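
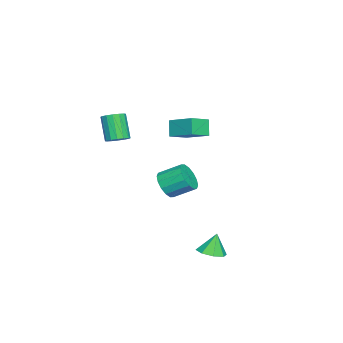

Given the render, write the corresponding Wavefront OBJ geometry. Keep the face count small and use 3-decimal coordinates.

v 1.407 -3.207 2.409
v 1.742 -2.799 2.716
v 1.087 -3.225 3.997
v 0.753 -3.633 3.691
v 1.479 -2.644 2.633
v 0.825 -3.07 3.914
v 1.197 -2.64 2.491
v 0.543 -3.066 3.772
v 0.972 -2.788 2.326
v 0.318 -3.214 3.608
v 0.863 -3.048 2.184
v 0.209 -3.474 3.466
v 0.9 -3.351 2.103
v 0.246 -3.776 3.384
v 1.073 -3.615 2.103
v 0.418 -4.041 3.384
v 1.335 -3.77 2.186
v 0.681 -4.196 3.467
v 1.617 -3.774 2.328
v 0.963 -4.2 3.609
v 1.842 -3.626 2.492
v 1.188 -4.052 3.774
v 1.951 -3.366 2.634
v 1.297 -3.792 3.916
v 1.914 -3.064 2.716
v 1.26 -3.489 3.997
v -4.379 -1.443 1.224
v -3.416 -2.064 1.669
v -3.796 -0.119 1.809
v -2.833 -0.741 2.255
v -3.867 -1.279 0.345
v -2.904 -1.901 0.791
v -3.284 0.044 0.931
v -2.321 -0.577 1.376
v 1.327 -0.855 -0.38
v 1.945 -1.064 0.117
v 1.791 0.046 0.776
v 1.173 0.255 0.28
v 2.127 -0.85 -0.201
v 1.973 0.26 0.458
v 2.095 -0.637 -0.567
v 1.941 0.473 0.092
v 1.857 -0.482 -0.883
v 1.703 0.627 -0.223
v 1.476 -0.428 -1.064
v 1.323 0.682 -0.404
v 1.056 -0.488 -1.061
v 0.902 0.622 -0.402
v 0.709 -0.646 -0.876
v 0.555 0.464 -0.217
v 0.527 -0.86 -0.558
v 0.373 0.25 0.101
v 0.559 -1.073 -0.192
v 0.405 0.037 0.467
v 0.797 -1.227 0.123
v 0.643 -0.118 0.783
v 1.177 -1.282 0.304
v 1.024 -0.172 0.964
v 1.598 -1.222 0.302
v 1.444 -0.112 0.961
v 2.575 1.734 -3.913
v 3.236 1.452 -3.667
v 2.245 1.926 -2.807
v 3.26 2.025 -3.76
v 2.882 2.428 -3.942
v 2.324 2.424 -4.108
v 1.913 2.016 -4.159
v 1.89 1.442 -4.066
v 2.268 1.039 -3.883
v 2.825 1.043 -3.718
f 2 1 5
f 2 5 3
f 3 5 6
f 3 6 4
f 5 1 7
f 5 7 6
f 6 7 8
f 6 8 4
f 7 1 9
f 7 9 8
f 8 9 10
f 8 10 4
f 9 1 11
f 9 11 10
f 10 11 12
f 10 12 4
f 11 1 13
f 11 13 12
f 12 13 14
f 12 14 4
f 13 1 15
f 13 15 14
f 14 15 16
f 14 16 4
f 15 1 17
f 15 17 16
f 16 17 18
f 16 18 4
f 17 1 19
f 17 19 18
f 18 19 20
f 18 20 4
f 19 1 21
f 19 21 20
f 20 21 22
f 20 22 4
f 21 1 23
f 21 23 22
f 22 23 24
f 22 24 4
f 23 1 25
f 23 25 24
f 24 25 26
f 24 26 4
f 25 1 2
f 25 2 26
f 26 2 3
f 26 3 4
f 28 30 27
f 31 28 27
f 27 30 29
f 29 31 27
f 28 34 30
f 32 28 31
f 32 34 28
f 30 34 29
f 33 31 29
f 29 34 33
f 33 32 31
f 34 32 33
f 36 35 39
f 36 39 37
f 37 39 40
f 37 40 38
f 39 35 41
f 39 41 40
f 40 41 42
f 40 42 38
f 41 35 43
f 41 43 42
f 42 43 44
f 42 44 38
f 43 35 45
f 43 45 44
f 44 45 46
f 44 46 38
f 45 35 47
f 45 47 46
f 46 47 48
f 46 48 38
f 47 35 49
f 47 49 48
f 48 49 50
f 48 50 38
f 49 35 51
f 49 51 50
f 50 51 52
f 50 52 38
f 51 35 53
f 51 53 52
f 52 53 54
f 52 54 38
f 53 35 55
f 53 55 54
f 54 55 56
f 54 56 38
f 55 35 57
f 55 57 56
f 56 57 58
f 56 58 38
f 57 35 59
f 57 59 58
f 58 59 60
f 58 60 38
f 59 35 36
f 59 36 60
f 60 36 37
f 60 37 38
f 62 61 64
f 62 64 63
f 64 61 65
f 64 65 63
f 65 61 66
f 65 66 63
f 66 61 67
f 66 67 63
f 67 61 68
f 67 68 63
f 68 61 69
f 68 69 63
f 69 61 70
f 69 70 63
f 70 61 62
f 70 62 63



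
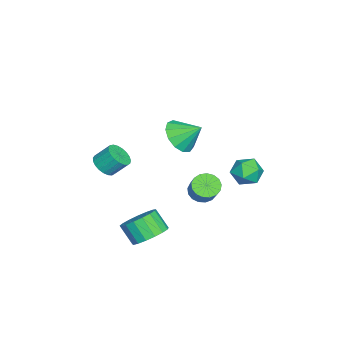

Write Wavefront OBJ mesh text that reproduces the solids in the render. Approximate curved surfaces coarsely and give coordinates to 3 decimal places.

v 2.292 -0.208 2.381
v 3.188 -0.577 2.73
v 2.408 0.868 3.219
v 3.316 -0.238 2.277
v 3.119 0.111 1.857
v 2.66 0.358 1.603
v 2.083 0.425 1.596
v 1.573 0.291 1.838
v 1.291 -0.001 2.253
v 1.327 -0.36 2.708
v 1.67 -0.67 3.059
v 2.209 -0.834 3.195
v 2.776 -0.799 3.072
v 1.811 -4.074 -0.535
v 2.182 -3.591 -0.956
v 2.1 -2.823 -0.145
v 1.729 -3.306 0.275
v 1.89 -3.536 -1.037
v 1.808 -2.768 -0.226
v 1.585 -3.574 -1.032
v 1.503 -2.806 -0.221
v 1.319 -3.699 -0.941
v 1.237 -2.93 -0.13
v 1.138 -3.888 -0.78
v 1.056 -3.12 0.031
v 1.073 -4.11 -0.576
v 0.991 -3.342 0.234
v 1.136 -4.325 -0.366
v 1.054 -3.557 0.445
v 1.316 -4.497 -0.185
v 1.233 -3.729 0.626
v 1.581 -4.596 -0.064
v 1.499 -3.828 0.747
v 1.886 -4.605 -0.025
v 1.804 -3.836 0.786
v 2.178 -4.522 -0.074
v 2.096 -3.753 0.737
v 2.407 -4.361 -0.203
v 2.325 -3.593 0.608
v 2.532 -4.151 -0.39
v 2.45 -3.383 0.421
v 2.533 -3.928 -0.601
v 2.451 -3.159 0.21
v 2.409 -3.73 -0.801
v 2.327 -2.961 0.009
v -2.154 3.173 -2.562
v -1.415 3.03 -2.006
v -2.145 1.71 -2.954
v -1.406 1.567 -2.398
v -2.241 1.761 -2.024
v -2.248 2.665 -1.782
v -1.312 2.075 -3.178
v -1.319 2.979 -2.936
v -0.895 2.351 -2.387
v -1.469 2.156 -1.674
v -2.091 2.584 -3.286
v -2.665 2.389 -2.573
v 3.243 -1.452 -4.358
v 3.975 -1.062 -3.782
v 3.589 -1.777 -2.806
v 2.857 -2.168 -3.382
v 3.601 -0.764 -3.711
v 3.215 -1.479 -2.736
v 3.145 -0.624 -3.789
v 2.759 -1.339 -2.813
v 2.711 -0.673 -3.997
v 2.325 -1.389 -3.021
v 2.4 -0.901 -4.287
v 2.013 -1.617 -3.312
v 2.281 -1.255 -4.594
v 1.895 -1.971 -3.619
v 2.383 -1.655 -4.847
v 1.997 -2.37 -3.871
v 2.682 -2.008 -4.987
v 2.296 -2.723 -4.012
v 3.109 -2.233 -4.984
v 2.723 -2.949 -4.008
v 3.567 -2.28 -4.837
v 3.181 -2.996 -3.861
v 3.951 -2.137 -4.58
v 3.565 -2.853 -3.604
v 4.173 -1.837 -4.272
v 3.787 -2.553 -3.297
v 4.181 -1.449 -3.984
v 3.795 -2.165 -3.009
v -0.817 0.296 -3.555
v -0.425 -0.349 -3.644
v 0.41 0.019 -2.635
v 0.017 0.664 -2.545
v -0.259 -0.114 -3.867
v 0.576 0.254 -2.858
v -0.22 0.215 -4.018
v 0.614 0.582 -3.009
v -0.319 0.562 -4.063
v 0.515 0.93 -3.054
v -0.532 0.848 -3.992
v 0.303 1.216 -2.983
v -0.81 1.008 -3.82
v 0.025 1.376 -2.811
v -1.089 1.005 -3.588
v -0.255 1.373 -2.579
v -1.307 0.839 -3.348
v -0.473 1.207 -2.339
v -1.412 0.549 -3.155
v -0.578 0.917 -2.146
v -1.381 0.201 -3.054
v -0.547 0.569 -2.045
v -1.221 -0.125 -3.067
v -0.386 0.243 -2.058
v -0.968 -0.355 -3.193
v -0.134 0.013 -2.183
v -0.681 -0.436 -3.401
v 0.154 -0.068 -2.392
f 2 1 4
f 2 4 3
f 4 1 5
f 4 5 3
f 5 1 6
f 5 6 3
f 6 1 7
f 6 7 3
f 7 1 8
f 7 8 3
f 8 1 9
f 8 9 3
f 9 1 10
f 9 10 3
f 10 1 11
f 10 11 3
f 11 1 12
f 11 12 3
f 12 1 13
f 12 13 3
f 13 1 2
f 13 2 3
f 15 14 18
f 15 18 16
f 16 18 19
f 16 19 17
f 18 14 20
f 18 20 19
f 19 20 21
f 19 21 17
f 20 14 22
f 20 22 21
f 21 22 23
f 21 23 17
f 22 14 24
f 22 24 23
f 23 24 25
f 23 25 17
f 24 14 26
f 24 26 25
f 25 26 27
f 25 27 17
f 26 14 28
f 26 28 27
f 27 28 29
f 27 29 17
f 28 14 30
f 28 30 29
f 29 30 31
f 29 31 17
f 30 14 32
f 30 32 31
f 31 32 33
f 31 33 17
f 32 14 34
f 32 34 33
f 33 34 35
f 33 35 17
f 34 14 36
f 34 36 35
f 35 36 37
f 35 37 17
f 36 14 38
f 36 38 37
f 37 38 39
f 37 39 17
f 38 14 40
f 38 40 39
f 39 40 41
f 39 41 17
f 40 14 42
f 40 42 41
f 41 42 43
f 41 43 17
f 42 14 44
f 42 44 43
f 43 44 45
f 43 45 17
f 44 14 15
f 44 15 45
f 45 15 16
f 45 16 17
f 46 57 51
f 46 51 47
f 46 47 53
f 46 53 56
f 46 56 57
f 47 51 55
f 51 57 50
f 57 56 48
f 56 53 52
f 53 47 54
f 49 55 50
f 49 50 48
f 49 48 52
f 49 52 54
f 49 54 55
f 50 55 51
f 48 50 57
f 52 48 56
f 54 52 53
f 55 54 47
f 59 58 62
f 59 62 60
f 60 62 63
f 60 63 61
f 62 58 64
f 62 64 63
f 63 64 65
f 63 65 61
f 64 58 66
f 64 66 65
f 65 66 67
f 65 67 61
f 66 58 68
f 66 68 67
f 67 68 69
f 67 69 61
f 68 58 70
f 68 70 69
f 69 70 71
f 69 71 61
f 70 58 72
f 70 72 71
f 71 72 73
f 71 73 61
f 72 58 74
f 72 74 73
f 73 74 75
f 73 75 61
f 74 58 76
f 74 76 75
f 75 76 77
f 75 77 61
f 76 58 78
f 76 78 77
f 77 78 79
f 77 79 61
f 78 58 80
f 78 80 79
f 79 80 81
f 79 81 61
f 80 58 82
f 80 82 81
f 81 82 83
f 81 83 61
f 82 58 84
f 82 84 83
f 83 84 85
f 83 85 61
f 84 58 59
f 84 59 85
f 85 59 60
f 85 60 61
f 87 86 90
f 87 90 88
f 88 90 91
f 88 91 89
f 90 86 92
f 90 92 91
f 91 92 93
f 91 93 89
f 92 86 94
f 92 94 93
f 93 94 95
f 93 95 89
f 94 86 96
f 94 96 95
f 95 96 97
f 95 97 89
f 96 86 98
f 96 98 97
f 97 98 99
f 97 99 89
f 98 86 100
f 98 100 99
f 99 100 101
f 99 101 89
f 100 86 102
f 100 102 101
f 101 102 103
f 101 103 89
f 102 86 104
f 102 104 103
f 103 104 105
f 103 105 89
f 104 86 106
f 104 106 105
f 105 106 107
f 105 107 89
f 106 86 108
f 106 108 107
f 107 108 109
f 107 109 89
f 108 86 110
f 108 110 109
f 109 110 111
f 109 111 89
f 110 86 112
f 110 112 111
f 111 112 113
f 111 113 89
f 112 86 87
f 112 87 113
f 113 87 88
f 113 88 89



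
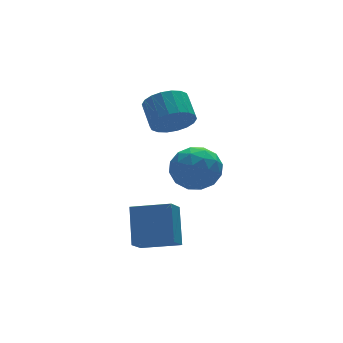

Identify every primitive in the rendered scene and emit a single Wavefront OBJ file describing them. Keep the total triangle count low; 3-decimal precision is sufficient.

v -0.174 0.64 1.487
v 0.777 0.42 1.58
v 0.964 1.519 2.267
v 0.014 1.74 2.173
v 0.767 0.652 1.211
v 0.954 1.752 1.898
v 0.571 0.882 0.897
v 0.758 1.981 1.584
v 0.227 1.064 0.699
v 0.415 2.163 1.386
v -0.195 1.162 0.657
v -0.008 2.262 1.344
v -0.614 1.157 0.78
v -0.427 2.256 1.467
v -0.945 1.049 1.042
v -0.758 2.149 1.729
v -1.124 0.861 1.393
v -0.937 1.96 2.08
v -1.114 0.628 1.762
v -0.927 1.728 2.449
v -0.918 0.399 2.076
v -0.731 1.498 2.763
v -0.575 0.217 2.274
v -0.387 1.316 2.961
v -0.152 0.118 2.316
v 0.035 1.218 3.003
v 0.267 0.124 2.193
v 0.454 1.223 2.88
v 0.598 0.231 1.931
v 0.785 1.331 2.618
v -3.323 -2.753 -3.056
v -4.009 -3.4 -2.298
v -2.861 -1.627 -1.676
v -3.547 -2.274 -0.918
v -2.013 -3.726 -2.702
v -2.699 -4.373 -1.944
v -1.551 -2.6 -1.322
v -2.237 -3.247 -0.564
v 0.066 1.503 -1.967
v 1.003 2.118 -1.572
v 1.097 -0.118 -1.888
v 2.034 0.497 -1.493
v 1.078 0.359 -0.8
v 0.441 1.361 -0.849
v 1.659 0.639 -2.611
v 1.022 1.641 -2.66
v 1.987 1.584 -1.97
v 1.628 1.411 -0.851
v 0.472 0.589 -2.609
v 0.113 0.416 -1.49
v 0.444 1.953 -1.777
v 1.656 0.047 -1.683
v 1.094 -0.034 -1.276
v 1.645 0.328 -1.044
v 0.114 1.508 -1.352
v 0.665 1.869 -1.119
v 0.709 0.835 -0.665
v 1.435 0.131 -2.341
v 1.986 0.492 -2.108
v 0.455 1.672 -2.416
v 1.006 2.034 -2.184
v 1.391 1.165 -2.795
v 1.573 2 -1.778
v 2.179 1.048 -1.732
v 1.959 1.131 -2.389
v 1.584 1.72 -2.418
v 1.362 1.899 -1.12
v 1.968 0.946 -1.074
v 1.407 0.865 -0.666
v 1.032 1.454 -0.695
v 1.941 1.585 -1.354
v 0.132 1.054 -2.386
v 0.738 0.101 -2.34
v 1.068 0.546 -2.765
v 0.693 1.135 -2.794
v -0.079 0.952 -1.728
v 0.527 -0 -1.682
v 0.516 0.28 -1.042
v 0.141 0.869 -1.071
v 0.159 0.415 -2.106
f 2 1 5
f 2 5 3
f 3 5 6
f 3 6 4
f 5 1 7
f 5 7 6
f 6 7 8
f 6 8 4
f 7 1 9
f 7 9 8
f 8 9 10
f 8 10 4
f 9 1 11
f 9 11 10
f 10 11 12
f 10 12 4
f 11 1 13
f 11 13 12
f 12 13 14
f 12 14 4
f 13 1 15
f 13 15 14
f 14 15 16
f 14 16 4
f 15 1 17
f 15 17 16
f 16 17 18
f 16 18 4
f 17 1 19
f 17 19 18
f 18 19 20
f 18 20 4
f 19 1 21
f 19 21 20
f 20 21 22
f 20 22 4
f 21 1 23
f 21 23 22
f 22 23 24
f 22 24 4
f 23 1 25
f 23 25 24
f 24 25 26
f 24 26 4
f 25 1 27
f 25 27 26
f 26 27 28
f 26 28 4
f 27 1 29
f 27 29 28
f 28 29 30
f 28 30 4
f 29 1 2
f 29 2 30
f 30 2 3
f 30 3 4
f 32 34 31
f 35 32 31
f 31 34 33
f 33 35 31
f 32 38 34
f 36 32 35
f 36 38 32
f 34 38 33
f 37 35 33
f 33 38 37
f 37 36 35
f 38 36 37
f 39 76 55
f 76 50 79
f 55 79 44
f 76 79 55
f 39 55 51
f 55 44 56
f 51 56 40
f 55 56 51
f 39 51 60
f 51 40 61
f 60 61 46
f 51 61 60
f 39 60 72
f 60 46 75
f 72 75 49
f 60 75 72
f 39 72 76
f 72 49 80
f 76 80 50
f 72 80 76
f 40 56 67
f 56 44 70
f 67 70 48
f 56 70 67
f 44 79 57
f 79 50 78
f 57 78 43
f 79 78 57
f 50 80 77
f 80 49 73
f 77 73 41
f 80 73 77
f 49 75 74
f 75 46 62
f 74 62 45
f 75 62 74
f 46 61 66
f 61 40 63
f 66 63 47
f 61 63 66
f 42 68 54
f 68 48 69
f 54 69 43
f 68 69 54
f 42 54 52
f 54 43 53
f 52 53 41
f 54 53 52
f 42 52 59
f 52 41 58
f 59 58 45
f 52 58 59
f 42 59 64
f 59 45 65
f 64 65 47
f 59 65 64
f 42 64 68
f 64 47 71
f 68 71 48
f 64 71 68
f 43 69 57
f 69 48 70
f 57 70 44
f 69 70 57
f 41 53 77
f 53 43 78
f 77 78 50
f 53 78 77
f 45 58 74
f 58 41 73
f 74 73 49
f 58 73 74
f 47 65 66
f 65 45 62
f 66 62 46
f 65 62 66
f 48 71 67
f 71 47 63
f 67 63 40
f 71 63 67



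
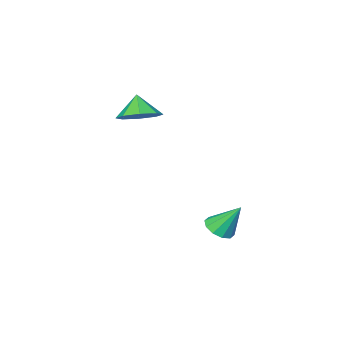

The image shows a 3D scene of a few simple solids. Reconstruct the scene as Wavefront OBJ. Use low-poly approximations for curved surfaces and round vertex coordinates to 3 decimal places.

v 0.247 0.719 -2.563
v 0.99 0.693 -2.268
v -0.307 1.541 -1.097
v 0.941 1.114 -2.522
v 0.627 1.384 -2.793
v 0.168 1.4 -2.975
v -0.261 1.155 -3
v -0.496 0.744 -2.858
v -0.447 0.323 -2.604
v -0.133 0.053 -2.333
v 0.326 0.038 -2.151
v 0.755 0.282 -2.126
v 1.742 -3.248 3.414
v 2.657 -3.817 3.337
v 1.458 -3.852 4.506
v 2.758 -3.11 3.754
v 2.263 -2.484 3.971
v 1.464 -2.306 3.862
v 0.827 -2.68 3.49
v 0.726 -3.386 3.074
v 1.22 -4.012 2.856
v 2.02 -4.19 2.965
f 2 1 4
f 2 4 3
f 4 1 5
f 4 5 3
f 5 1 6
f 5 6 3
f 6 1 7
f 6 7 3
f 7 1 8
f 7 8 3
f 8 1 9
f 8 9 3
f 9 1 10
f 9 10 3
f 10 1 11
f 10 11 3
f 11 1 12
f 11 12 3
f 12 1 2
f 12 2 3
f 14 13 16
f 14 16 15
f 16 13 17
f 16 17 15
f 17 13 18
f 17 18 15
f 18 13 19
f 18 19 15
f 19 13 20
f 19 20 15
f 20 13 21
f 20 21 15
f 21 13 22
f 21 22 15
f 22 13 14
f 22 14 15



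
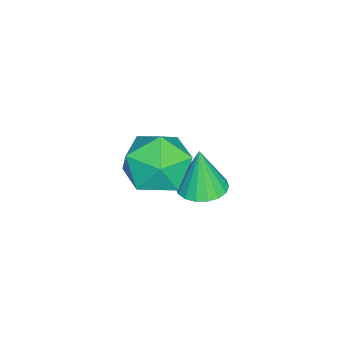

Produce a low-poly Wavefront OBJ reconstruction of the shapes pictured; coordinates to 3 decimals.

v 1.085 -3.063 -2.428
v 1.932 -3.046 -2.353
v 0.935 -3.217 -0.712
v 1.838 -2.681 -2.328
v 1.595 -2.391 -2.323
v 1.251 -2.234 -2.339
v 0.875 -2.241 -2.373
v 0.54 -2.411 -2.417
v 0.313 -2.71 -2.464
v 0.239 -3.079 -2.504
v 0.332 -3.444 -2.529
v 0.575 -3.734 -2.534
v 0.919 -3.891 -2.518
v 1.296 -3.884 -2.484
v 1.631 -3.714 -2.439
v 1.858 -3.415 -2.392
v 2.816 -3.393 1.785
v 3.352 -2.903 0.805
v 4.408 -4.517 2.095
v 4.944 -4.027 1.115
v 4.761 -3.349 2.113
v 3.777 -2.655 1.921
v 3.983 -4.765 0.979
v 2.999 -4.071 0.787
v 4.073 -3.751 0.307
v 4.554 -2.876 1.007
v 3.206 -4.544 1.893
v 3.687 -3.669 2.593
f 2 1 4
f 2 4 3
f 4 1 5
f 4 5 3
f 5 1 6
f 5 6 3
f 6 1 7
f 6 7 3
f 7 1 8
f 7 8 3
f 8 1 9
f 8 9 3
f 9 1 10
f 9 10 3
f 10 1 11
f 10 11 3
f 11 1 12
f 11 12 3
f 12 1 13
f 12 13 3
f 13 1 14
f 13 14 3
f 14 1 15
f 14 15 3
f 15 1 16
f 15 16 3
f 16 1 2
f 16 2 3
f 17 28 22
f 17 22 18
f 17 18 24
f 17 24 27
f 17 27 28
f 18 22 26
f 22 28 21
f 28 27 19
f 27 24 23
f 24 18 25
f 20 26 21
f 20 21 19
f 20 19 23
f 20 23 25
f 20 25 26
f 21 26 22
f 19 21 28
f 23 19 27
f 25 23 24
f 26 25 18



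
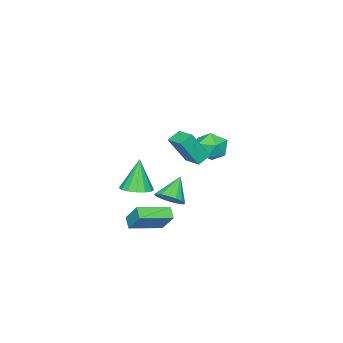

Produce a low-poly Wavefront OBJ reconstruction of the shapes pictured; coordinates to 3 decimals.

v 2.404 1.267 -2.585
v 2.651 2.23 -1.318
v 2.848 1.799 -3.076
v 3.095 2.762 -1.81
v 4.165 0.218 -2.13
v 4.412 1.181 -0.864
v 4.609 0.75 -2.622
v 4.856 1.713 -1.355
v -3.814 1.478 -0.145
v -3.267 1.218 0.828
v -4.393 -0.278 -0.288
v -3.846 -0.538 0.685
v -4.771 0.139 0.71
v -4.412 1.224 0.799
v -3.248 -0.284 -0.259
v -2.889 0.801 -0.17
v -2.917 0.129 0.758
v -3.858 0.39 1.357
v -3.802 0.55 -0.817
v -4.743 0.811 -0.218
v 2.716 2.214 -0.64
v 3.316 2.559 -0.019
v 1.504 2.086 0.6
v 3.112 2.919 -0.181
v 2.817 3.118 -0.449
v 2.499 3.11 -0.761
v 2.231 2.896 -1.045
v 2.074 2.527 -1.236
v 2.064 2.085 -1.291
v 2.204 1.673 -1.197
v 2.461 1.385 -0.975
v 2.776 1.286 -0.677
v 3.078 1.401 -0.371
v 3.297 1.701 -0.126
v 3.383 2.119 0.001
v 1.953 -0.702 -1.116
v 2.538 -1.509 -1.028
v 1.367 -0.898 0.996
v 2.843 -1.108 -0.906
v 2.909 -0.599 -0.841
v 2.719 -0.117 -0.849
v 2.324 0.207 -0.929
v 1.829 0.288 -1.059
v 1.368 0.104 -1.204
v 1.063 -0.297 -1.325
v 0.997 -0.806 -1.391
v 1.187 -1.287 -1.382
v 1.582 -1.612 -1.303
v 2.077 -1.693 -1.173
v 0.231 1.541 1.193
v -0.578 1.753 1.644
v 0.698 2.782 1.447
v -0.111 2.994 1.898
v 1.051 0.866 2.982
v 0.242 1.078 3.433
v 1.518 2.107 3.236
v 0.709 2.319 3.687
f 2 4 1
f 5 2 1
f 1 4 3
f 3 5 1
f 2 8 4
f 6 2 5
f 6 8 2
f 4 8 3
f 7 5 3
f 3 8 7
f 7 6 5
f 8 6 7
f 9 20 14
f 9 14 10
f 9 10 16
f 9 16 19
f 9 19 20
f 10 14 18
f 14 20 13
f 20 19 11
f 19 16 15
f 16 10 17
f 12 18 13
f 12 13 11
f 12 11 15
f 12 15 17
f 12 17 18
f 13 18 14
f 11 13 20
f 15 11 19
f 17 15 16
f 18 17 10
f 22 21 24
f 22 24 23
f 24 21 25
f 24 25 23
f 25 21 26
f 25 26 23
f 26 21 27
f 26 27 23
f 27 21 28
f 27 28 23
f 28 21 29
f 28 29 23
f 29 21 30
f 29 30 23
f 30 21 31
f 30 31 23
f 31 21 32
f 31 32 23
f 32 21 33
f 32 33 23
f 33 21 34
f 33 34 23
f 34 21 35
f 34 35 23
f 35 21 22
f 35 22 23
f 37 36 39
f 37 39 38
f 39 36 40
f 39 40 38
f 40 36 41
f 40 41 38
f 41 36 42
f 41 42 38
f 42 36 43
f 42 43 38
f 43 36 44
f 43 44 38
f 44 36 45
f 44 45 38
f 45 36 46
f 45 46 38
f 46 36 47
f 46 47 38
f 47 36 48
f 47 48 38
f 48 36 49
f 48 49 38
f 49 36 37
f 49 37 38
f 51 53 50
f 54 51 50
f 50 53 52
f 52 54 50
f 51 57 53
f 55 51 54
f 55 57 51
f 53 57 52
f 56 54 52
f 52 57 56
f 56 55 54
f 57 55 56



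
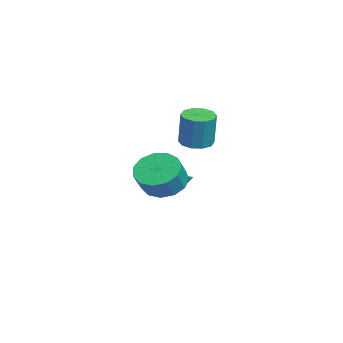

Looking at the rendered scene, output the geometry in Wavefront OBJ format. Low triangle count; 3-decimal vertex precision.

v 3.588 1.212 2.108
v 4.486 1.567 1.603
v 5.191 1.184 2.588
v 4.292 0.828 3.092
v 4.277 2.039 1.937
v 4.981 1.656 2.921
v 3.848 2.248 2.324
v 4.553 1.864 3.309
v 3.337 2.127 2.643
v 4.042 1.744 3.628
v 2.906 1.717 2.792
v 3.61 1.333 3.777
v 2.691 1.145 2.723
v 3.395 0.762 3.708
v 2.761 0.595 2.46
v 3.465 0.212 3.444
v 3.093 0.241 2.084
v 3.797 -0.142 3.069
v 3.582 0.194 1.716
v 4.287 -0.189 2.701
v 4.074 0.471 1.472
v 4.778 0.088 2.457
v 4.41 0.983 1.43
v 5.115 0.6 2.415
v -1.482 2.993 2.706
v -0.977 3.638 2.572
v -0.593 3.713 4.38
v -1.098 3.067 4.514
v -1.448 3.821 2.664
v -1.064 3.896 4.472
v -1.931 3.688 2.772
v -1.547 3.762 4.581
v -2.243 3.289 2.855
v -1.859 3.364 4.663
v -2.264 2.777 2.881
v -1.88 2.852 4.689
v -1.987 2.347 2.84
v -1.603 2.422 4.648
v -1.516 2.164 2.748
v -1.132 2.239 4.556
v -1.033 2.298 2.639
v -0.649 2.372 4.448
v -0.721 2.696 2.557
v -0.337 2.771 4.365
v -0.7 3.208 2.531
v -0.316 3.283 4.339
v -0.868 1.673 0.267
v -0.372 1.26 0.023
v 0.428 2.707 1.153
v -0.395 1.475 -0.194
v -0.511 1.729 -0.321
v -0.699 1.973 -0.331
v -0.919 2.156 -0.222
v -1.13 2.244 -0.017
v -1.289 2.219 0.245
v -1.364 2.086 0.511
v -1.341 1.87 0.729
v -1.225 1.616 0.855
v -1.037 1.373 0.865
v -0.816 1.189 0.757
v -0.606 1.101 0.551
v -0.447 1.126 0.289
f 2 1 5
f 2 5 3
f 3 5 6
f 3 6 4
f 5 1 7
f 5 7 6
f 6 7 8
f 6 8 4
f 7 1 9
f 7 9 8
f 8 9 10
f 8 10 4
f 9 1 11
f 9 11 10
f 10 11 12
f 10 12 4
f 11 1 13
f 11 13 12
f 12 13 14
f 12 14 4
f 13 1 15
f 13 15 14
f 14 15 16
f 14 16 4
f 15 1 17
f 15 17 16
f 16 17 18
f 16 18 4
f 17 1 19
f 17 19 18
f 18 19 20
f 18 20 4
f 19 1 21
f 19 21 20
f 20 21 22
f 20 22 4
f 21 1 23
f 21 23 22
f 22 23 24
f 22 24 4
f 23 1 2
f 23 2 24
f 24 2 3
f 24 3 4
f 26 25 29
f 26 29 27
f 27 29 30
f 27 30 28
f 29 25 31
f 29 31 30
f 30 31 32
f 30 32 28
f 31 25 33
f 31 33 32
f 32 33 34
f 32 34 28
f 33 25 35
f 33 35 34
f 34 35 36
f 34 36 28
f 35 25 37
f 35 37 36
f 36 37 38
f 36 38 28
f 37 25 39
f 37 39 38
f 38 39 40
f 38 40 28
f 39 25 41
f 39 41 40
f 40 41 42
f 40 42 28
f 41 25 43
f 41 43 42
f 42 43 44
f 42 44 28
f 43 25 45
f 43 45 44
f 44 45 46
f 44 46 28
f 45 25 26
f 45 26 46
f 46 26 27
f 46 27 28
f 48 47 50
f 48 50 49
f 50 47 51
f 50 51 49
f 51 47 52
f 51 52 49
f 52 47 53
f 52 53 49
f 53 47 54
f 53 54 49
f 54 47 55
f 54 55 49
f 55 47 56
f 55 56 49
f 56 47 57
f 56 57 49
f 57 47 58
f 57 58 49
f 58 47 59
f 58 59 49
f 59 47 60
f 59 60 49
f 60 47 61
f 60 61 49
f 61 47 62
f 61 62 49
f 62 47 48
f 62 48 49



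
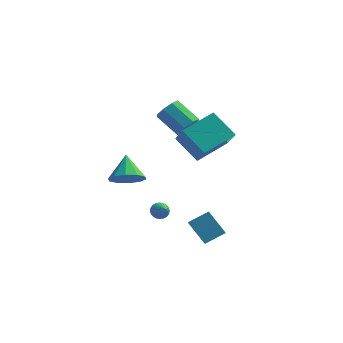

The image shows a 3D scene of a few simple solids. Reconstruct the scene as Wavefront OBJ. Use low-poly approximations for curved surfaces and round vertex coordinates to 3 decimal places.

v 2.159 -3.046 2.659
v 0.798 -2.388 3.843
v 1.504 -1.866 1.251
v 0.143 -1.209 2.435
v 3.517 -1.471 3.345
v 2.156 -0.814 4.529
v 2.862 -0.292 1.937
v 1.501 0.366 3.121
v 2.359 -3.65 -4.118
v 1.291 -3.072 -2.942
v 2.16 -2.844 -4.694
v 1.092 -2.267 -3.519
v 3.348 -2.993 -3.541
v 2.28 -2.416 -2.366
v 3.149 -2.188 -4.118
v 2.081 -1.61 -2.942
v -2.333 -2.172 -0.552
v -1.655 -2.624 0.142
v -2.707 -0.948 0.612
v -1.317 -2.182 -0.216
v -1.368 -1.735 -0.701
v -1.787 -1.456 -1.13
v -2.414 -1.45 -1.337
v -3.011 -1.72 -1.245
v -3.349 -2.163 -0.888
v -3.298 -2.609 -0.403
v -2.879 -2.888 0.026
v -2.252 -2.894 0.234
v -0.182 -3.522 -1.944
v 0.227 -3.575 -2.308
v 0.302 -4.238 -1.296
v 0.3 -3.414 -2.185
v 0.3 -3.27 -2.026
v 0.226 -3.165 -1.854
v 0.09 -3.114 -1.696
v -0.087 -3.125 -1.576
v -0.279 -3.196 -1.512
v -0.456 -3.318 -1.513
v -0.591 -3.47 -1.581
v -0.664 -3.63 -1.703
v -0.664 -3.774 -1.862
v -0.59 -3.88 -2.034
v -0.454 -3.931 -2.192
v -0.277 -3.92 -2.312
v -0.085 -3.848 -2.376
v 0.092 -3.727 -2.375
v 0.297 1.317 1.937
v 0.842 1.562 2.527
v -0.493 2.148 3.514
v -1.037 1.903 2.923
v 0.724 2.023 2.095
v -0.61 2.609 3.082
v 0.356 2.07 1.569
v -0.978 2.656 2.556
v -0.046 1.676 1.259
v -1.38 2.262 2.246
v -0.247 1.072 1.346
v -1.582 1.658 2.333
v -0.13 0.611 1.778
v -1.464 1.197 2.765
v 0.238 0.564 2.304
v -1.096 1.15 3.291
v 0.64 0.958 2.614
v -0.694 1.544 3.601
f 2 4 1
f 5 2 1
f 1 4 3
f 3 5 1
f 2 8 4
f 6 2 5
f 6 8 2
f 4 8 3
f 7 5 3
f 3 8 7
f 7 6 5
f 8 6 7
f 10 12 9
f 13 10 9
f 9 12 11
f 11 13 9
f 10 16 12
f 14 10 13
f 14 16 10
f 12 16 11
f 15 13 11
f 11 16 15
f 15 14 13
f 16 14 15
f 18 17 20
f 18 20 19
f 20 17 21
f 20 21 19
f 21 17 22
f 21 22 19
f 22 17 23
f 22 23 19
f 23 17 24
f 23 24 19
f 24 17 25
f 24 25 19
f 25 17 26
f 25 26 19
f 26 17 27
f 26 27 19
f 27 17 28
f 27 28 19
f 28 17 18
f 28 18 19
f 30 29 32
f 30 32 31
f 32 29 33
f 32 33 31
f 33 29 34
f 33 34 31
f 34 29 35
f 34 35 31
f 35 29 36
f 35 36 31
f 36 29 37
f 36 37 31
f 37 29 38
f 37 38 31
f 38 29 39
f 38 39 31
f 39 29 40
f 39 40 31
f 40 29 41
f 40 41 31
f 41 29 42
f 41 42 31
f 42 29 43
f 42 43 31
f 43 29 44
f 43 44 31
f 44 29 45
f 44 45 31
f 45 29 46
f 45 46 31
f 46 29 30
f 46 30 31
f 48 47 51
f 48 51 49
f 49 51 52
f 49 52 50
f 51 47 53
f 51 53 52
f 52 53 54
f 52 54 50
f 53 47 55
f 53 55 54
f 54 55 56
f 54 56 50
f 55 47 57
f 55 57 56
f 56 57 58
f 56 58 50
f 57 47 59
f 57 59 58
f 58 59 60
f 58 60 50
f 59 47 61
f 59 61 60
f 60 61 62
f 60 62 50
f 61 47 63
f 61 63 62
f 62 63 64
f 62 64 50
f 63 47 48
f 63 48 64
f 64 48 49
f 64 49 50



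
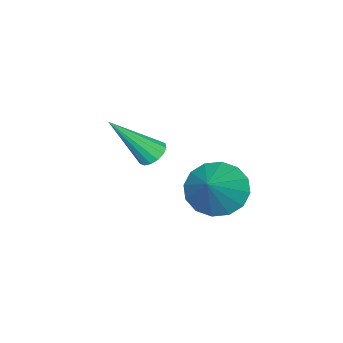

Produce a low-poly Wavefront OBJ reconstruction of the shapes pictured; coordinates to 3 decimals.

v 1.124 -3.453 -2.907
v 1.486 -3.043 -2.849
v 2.016 -4.467 -1.313
v 1.267 -2.972 -2.682
v 1.01 -3.03 -2.575
v 0.783 -3.201 -2.557
v 0.648 -3.44 -2.633
v 0.64 -3.682 -2.783
v 0.762 -3.863 -2.966
v 0.981 -3.933 -3.133
v 1.238 -3.875 -3.24
v 1.465 -3.704 -3.258
v 1.601 -3.466 -3.182
v 1.608 -3.224 -3.032
v 2.524 -0.432 -2.648
v 3.137 -0.255 -3.417
v 3.856 -0.028 -1.492
v 2.912 0.201 -3.318
v 2.583 0.486 -3.038
v 2.238 0.526 -2.654
v 1.97 0.309 -2.269
v 1.85 -0.107 -1.985
v 1.91 -0.61 -1.879
v 2.135 -1.066 -1.978
v 2.464 -1.351 -2.258
v 2.809 -1.391 -2.642
v 3.078 -1.174 -3.027
v 3.198 -0.758 -3.311
f 2 1 4
f 2 4 3
f 4 1 5
f 4 5 3
f 5 1 6
f 5 6 3
f 6 1 7
f 6 7 3
f 7 1 8
f 7 8 3
f 8 1 9
f 8 9 3
f 9 1 10
f 9 10 3
f 10 1 11
f 10 11 3
f 11 1 12
f 11 12 3
f 12 1 13
f 12 13 3
f 13 1 14
f 13 14 3
f 14 1 2
f 14 2 3
f 16 15 18
f 16 18 17
f 18 15 19
f 18 19 17
f 19 15 20
f 19 20 17
f 20 15 21
f 20 21 17
f 21 15 22
f 21 22 17
f 22 15 23
f 22 23 17
f 23 15 24
f 23 24 17
f 24 15 25
f 24 25 17
f 25 15 26
f 25 26 17
f 26 15 27
f 26 27 17
f 27 15 28
f 27 28 17
f 28 15 16
f 28 16 17



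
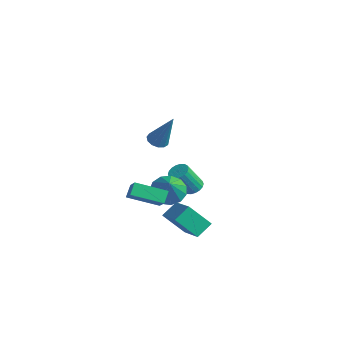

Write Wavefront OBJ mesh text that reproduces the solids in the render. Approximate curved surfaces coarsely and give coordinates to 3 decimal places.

v 2.243 -1.701 -2.512
v 2.226 -0.796 -1.887
v 0.45 -1.159 -3.344
v 0.433 -0.254 -2.72
v 3.047 -0.866 -3.7
v 3.03 0.039 -3.076
v 1.254 -0.324 -4.533
v 1.237 0.581 -3.908
v -2.854 3.395 -4.611
v -2.469 2.947 -4.83
v -2.661 2.057 -3.347
v -3.046 2.505 -3.129
v -2.293 3.123 -4.702
v -2.485 2.233 -3.219
v -2.228 3.353 -4.555
v -2.42 2.463 -3.073
v -2.287 3.591 -4.42
v -2.479 2.702 -2.937
v -2.458 3.791 -4.323
v -2.65 2.901 -2.84
v -2.708 3.912 -4.282
v -2.9 3.022 -2.799
v -2.987 3.93 -4.307
v -3.179 3.041 -2.824
v -3.239 3.843 -4.393
v -3.431 2.953 -2.91
v -3.415 3.667 -4.521
v -3.607 2.777 -3.038
v -3.48 3.437 -4.667
v -3.672 2.547 -3.185
v -3.421 3.198 -4.803
v -3.613 2.309 -3.32
v -3.25 2.999 -4.9
v -3.442 2.109 -3.417
v -3 2.878 -4.941
v -3.192 1.988 -3.458
v -2.721 2.859 -4.916
v -2.913 1.97 -3.433
v -0.372 -0.821 1.806
v 0.171 -0.828 1.53
v 0.612 -0.559 3.734
v 0.07 -0.499 1.537
v -0.171 -0.273 1.629
v -0.476 -0.22 1.778
v -0.749 -0.358 1.936
v -0.902 -0.643 2.053
v -0.886 -0.984 2.091
v -0.708 -1.274 2.039
v -0.423 -1.419 1.913
v -0.122 -1.374 1.754
v 0.099 -1.154 1.61
v -0.25 -2.933 -1.627
v -0.542 -2.439 -1.056
v 0.831 -1.608 -2.221
v 0.538 -1.114 -1.65
v 0.682 -3.326 -0.81
v 0.389 -2.832 -0.239
v 1.762 -2.001 -1.404
v 1.47 -1.507 -0.833
v -1.616 0.775 -3.241
v -0.963 0.454 -3.927
v -0.544 0.045 -1.879
v -0.797 0.972 -3.78
v -0.891 1.427 -3.462
v -1.215 1.676 -3.073
v -1.666 1.638 -2.738
v -2.102 1.326 -2.563
v -2.383 0.84 -2.602
v -2.42 0.332 -2.845
v -2.202 -0.034 -3.213
v -1.798 -0.144 -3.59
v -1.336 0.038 -3.856
f 2 4 1
f 5 2 1
f 1 4 3
f 3 5 1
f 2 8 4
f 6 2 5
f 6 8 2
f 4 8 3
f 7 5 3
f 3 8 7
f 7 6 5
f 8 6 7
f 10 9 13
f 10 13 11
f 11 13 14
f 11 14 12
f 13 9 15
f 13 15 14
f 14 15 16
f 14 16 12
f 15 9 17
f 15 17 16
f 16 17 18
f 16 18 12
f 17 9 19
f 17 19 18
f 18 19 20
f 18 20 12
f 19 9 21
f 19 21 20
f 20 21 22
f 20 22 12
f 21 9 23
f 21 23 22
f 22 23 24
f 22 24 12
f 23 9 25
f 23 25 24
f 24 25 26
f 24 26 12
f 25 9 27
f 25 27 26
f 26 27 28
f 26 28 12
f 27 9 29
f 27 29 28
f 28 29 30
f 28 30 12
f 29 9 31
f 29 31 30
f 30 31 32
f 30 32 12
f 31 9 33
f 31 33 32
f 32 33 34
f 32 34 12
f 33 9 35
f 33 35 34
f 34 35 36
f 34 36 12
f 35 9 37
f 35 37 36
f 36 37 38
f 36 38 12
f 37 9 10
f 37 10 38
f 38 10 11
f 38 11 12
f 40 39 42
f 40 42 41
f 42 39 43
f 42 43 41
f 43 39 44
f 43 44 41
f 44 39 45
f 44 45 41
f 45 39 46
f 45 46 41
f 46 39 47
f 46 47 41
f 47 39 48
f 47 48 41
f 48 39 49
f 48 49 41
f 49 39 50
f 49 50 41
f 50 39 51
f 50 51 41
f 51 39 40
f 51 40 41
f 53 55 52
f 56 53 52
f 52 55 54
f 54 56 52
f 53 59 55
f 57 53 56
f 57 59 53
f 55 59 54
f 58 56 54
f 54 59 58
f 58 57 56
f 59 57 58
f 61 60 63
f 61 63 62
f 63 60 64
f 63 64 62
f 64 60 65
f 64 65 62
f 65 60 66
f 65 66 62
f 66 60 67
f 66 67 62
f 67 60 68
f 67 68 62
f 68 60 69
f 68 69 62
f 69 60 70
f 69 70 62
f 70 60 71
f 70 71 62
f 71 60 72
f 71 72 62
f 72 60 61
f 72 61 62



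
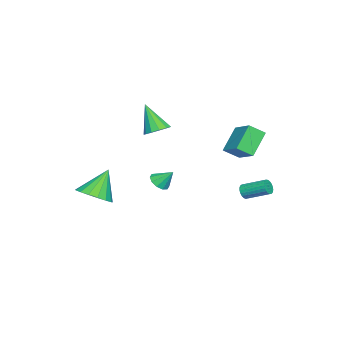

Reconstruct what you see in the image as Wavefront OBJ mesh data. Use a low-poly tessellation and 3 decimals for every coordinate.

v -3.594 2.356 -4.266
v -3.341 2.522 -4.665
v -3.273 3.89 -4.052
v -3.526 3.724 -3.654
v -3.539 2.557 -4.721
v -3.471 3.925 -4.108
v -3.745 2.557 -4.698
v -3.677 3.925 -4.086
v -3.926 2.523 -4.601
v -3.858 3.89 -3.989
v -4.049 2.459 -4.446
v -3.981 3.827 -3.834
v -4.093 2.378 -4.26
v -4.025 3.746 -3.648
v -4.052 2.293 -4.075
v -3.984 3.661 -3.462
v -3.931 2.219 -3.923
v -3.863 3.587 -3.31
v -3.751 2.169 -3.83
v -3.683 3.536 -3.218
v -3.545 2.151 -3.813
v -3.477 3.518 -3.201
v -3.347 2.168 -3.874
v -3.279 3.536 -3.262
v -3.192 2.218 -4.003
v -3.124 3.586 -3.391
v -3.106 2.292 -4.177
v -3.038 3.66 -3.565
v -3.105 2.377 -4.367
v -3.037 3.745 -3.755
v -3.188 2.458 -4.54
v -3.12 3.826 -3.927
v 3.657 -3.399 -2.187
v 4.425 -3.805 -1.615
v 2.743 -2.941 -0.633
v 4.56 -3.329 -1.676
v 4.488 -2.87 -1.854
v 4.226 -2.532 -2.108
v 3.833 -2.392 -2.38
v 3.4 -2.483 -2.608
v 3.026 -2.784 -2.739
v 2.797 -3.226 -2.744
v 2.764 -3.707 -2.622
v 2.936 -4.118 -2.399
v 3.274 -4.364 -2.128
v 3.699 -4.389 -1.871
v 4.114 -4.187 -1.685
v -2.304 2.213 1.02
v -1.315 3.253 1.727
v -2.702 2.989 0.435
v -1.713 4.029 1.142
v -1.127 1.911 -0.182
v -0.138 2.951 0.525
v -1.525 2.687 -0.767
v -0.536 3.727 -0.06
v -1.278 -1.623 -3.085
v -0.696 -1.858 -2.879
v -1.262 -0.857 -2.255
v -0.624 -1.564 -3.152
v -0.801 -1.293 -3.399
v -1.16 -1.147 -3.527
v -1.564 -1.184 -3.486
v -1.859 -1.389 -3.291
v -1.932 -1.683 -3.018
v -1.754 -1.954 -2.771
v -1.395 -2.099 -2.643
v -0.991 -2.063 -2.684
v -0.847 -1.57 0.871
v -0.236 -1.253 1.216
v -1.313 -2.43 2.489
v -0.564 -0.975 1.269
v -0.983 -0.886 1.196
v -1.358 -1.014 1.02
v -1.571 -1.319 0.796
v -1.554 -1.704 0.597
v -1.313 -2.046 0.484
v -0.924 -2.238 0.495
v -0.51 -2.217 0.625
v -0.204 -1.992 0.833
v -0.101 -1.632 1.053
f 2 1 5
f 2 5 3
f 3 5 6
f 3 6 4
f 5 1 7
f 5 7 6
f 6 7 8
f 6 8 4
f 7 1 9
f 7 9 8
f 8 9 10
f 8 10 4
f 9 1 11
f 9 11 10
f 10 11 12
f 10 12 4
f 11 1 13
f 11 13 12
f 12 13 14
f 12 14 4
f 13 1 15
f 13 15 14
f 14 15 16
f 14 16 4
f 15 1 17
f 15 17 16
f 16 17 18
f 16 18 4
f 17 1 19
f 17 19 18
f 18 19 20
f 18 20 4
f 19 1 21
f 19 21 20
f 20 21 22
f 20 22 4
f 21 1 23
f 21 23 22
f 22 23 24
f 22 24 4
f 23 1 25
f 23 25 24
f 24 25 26
f 24 26 4
f 25 1 27
f 25 27 26
f 26 27 28
f 26 28 4
f 27 1 29
f 27 29 28
f 28 29 30
f 28 30 4
f 29 1 31
f 29 31 30
f 30 31 32
f 30 32 4
f 31 1 2
f 31 2 32
f 32 2 3
f 32 3 4
f 34 33 36
f 34 36 35
f 36 33 37
f 36 37 35
f 37 33 38
f 37 38 35
f 38 33 39
f 38 39 35
f 39 33 40
f 39 40 35
f 40 33 41
f 40 41 35
f 41 33 42
f 41 42 35
f 42 33 43
f 42 43 35
f 43 33 44
f 43 44 35
f 44 33 45
f 44 45 35
f 45 33 46
f 45 46 35
f 46 33 47
f 46 47 35
f 47 33 34
f 47 34 35
f 49 51 48
f 52 49 48
f 48 51 50
f 50 52 48
f 49 55 51
f 53 49 52
f 53 55 49
f 51 55 50
f 54 52 50
f 50 55 54
f 54 53 52
f 55 53 54
f 57 56 59
f 57 59 58
f 59 56 60
f 59 60 58
f 60 56 61
f 60 61 58
f 61 56 62
f 61 62 58
f 62 56 63
f 62 63 58
f 63 56 64
f 63 64 58
f 64 56 65
f 64 65 58
f 65 56 66
f 65 66 58
f 66 56 67
f 66 67 58
f 67 56 57
f 67 57 58
f 69 68 71
f 69 71 70
f 71 68 72
f 71 72 70
f 72 68 73
f 72 73 70
f 73 68 74
f 73 74 70
f 74 68 75
f 74 75 70
f 75 68 76
f 75 76 70
f 76 68 77
f 76 77 70
f 77 68 78
f 77 78 70
f 78 68 79
f 78 79 70
f 79 68 80
f 79 80 70
f 80 68 69
f 80 69 70



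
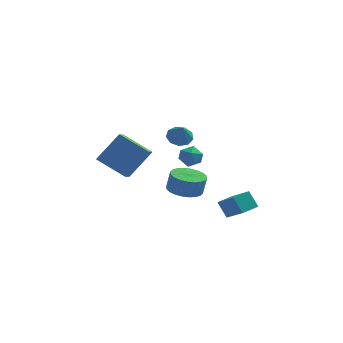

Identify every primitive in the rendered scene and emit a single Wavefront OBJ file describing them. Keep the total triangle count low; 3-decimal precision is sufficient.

v 3.981 -4.479 -0.771
v 3.532 -4.09 0.008
v 3.202 -3.493 -1.713
v 2.753 -3.104 -0.933
v 4.667 -3.856 -0.687
v 4.218 -3.467 0.093
v 3.888 -2.87 -1.628
v 3.439 -2.481 -0.849
v 1.254 -3.115 2.597
v 1.895 -3.159 2.484
v 1.145 -4.141 2.376
v 1.786 -4.185 2.263
v 1.568 -4.085 2.869
v 1.635 -3.451 3.006
v 1.405 -3.849 1.854
v 1.472 -3.215 1.991
v 1.988 -3.612 2.025
v 2.089 -3.758 2.652
v 0.951 -3.542 2.208
v 1.052 -3.688 2.835
v 0.866 -1.477 2.563
v 1.505 -1.508 2.403
v 1.054 -2.003 3.417
v 1.426 -1.138 2.649
v 1.084 -0.926 2.855
v 0.641 -0.972 2.925
v 0.302 -1.254 2.825
v 0.228 -1.64 2.604
v 0.451 -1.95 2.363
v 0.869 -2.038 2.216
v 1.285 -1.864 2.232
v -1.771 0.91 -1.666
v -1.856 -0.172 -1.066
v -3.259 1.497 -0.819
v -3.344 0.415 -0.218
v -0.696 1.605 -0.262
v -0.781 0.523 0.339
v -2.184 2.192 0.586
v -2.269 1.11 1.186
v 0.912 1.395 -2.795
v 1.774 1.693 -2.978
v 1.969 1.763 -1.949
v 1.108 1.465 -1.765
v 1.592 2.007 -2.965
v 1.787 2.077 -1.936
v 1.306 2.227 -2.926
v 1.502 2.297 -1.897
v 0.961 2.321 -2.867
v 1.156 2.391 -1.837
v 0.608 2.274 -2.796
v 0.803 2.344 -1.767
v 0.301 2.093 -2.726
v 0.497 2.163 -1.697
v 0.088 1.806 -2.666
v 0.283 1.876 -1.637
v -0 1.456 -2.625
v 0.195 1.526 -1.596
v 0.051 1.097 -2.611
v 0.246 1.167 -1.582
v 0.233 0.783 -2.624
v 0.428 0.853 -1.595
v 0.518 0.563 -2.663
v 0.714 0.633 -1.634
v 0.864 0.469 -2.723
v 1.059 0.539 -1.693
v 1.217 0.516 -2.793
v 1.412 0.586 -1.764
v 1.523 0.697 -2.863
v 1.719 0.767 -1.834
v 1.737 0.984 -2.923
v 1.932 1.054 -1.894
v 1.825 1.334 -2.964
v 2.02 1.404 -1.935
f 2 4 1
f 5 2 1
f 1 4 3
f 3 5 1
f 2 8 4
f 6 2 5
f 6 8 2
f 4 8 3
f 7 5 3
f 3 8 7
f 7 6 5
f 8 6 7
f 9 20 14
f 9 14 10
f 9 10 16
f 9 16 19
f 9 19 20
f 10 14 18
f 14 20 13
f 20 19 11
f 19 16 15
f 16 10 17
f 12 18 13
f 12 13 11
f 12 11 15
f 12 15 17
f 12 17 18
f 13 18 14
f 11 13 20
f 15 11 19
f 17 15 16
f 18 17 10
f 22 21 24
f 22 24 23
f 24 21 25
f 24 25 23
f 25 21 26
f 25 26 23
f 26 21 27
f 26 27 23
f 27 21 28
f 27 28 23
f 28 21 29
f 28 29 23
f 29 21 30
f 29 30 23
f 30 21 31
f 30 31 23
f 31 21 22
f 31 22 23
f 33 35 32
f 36 33 32
f 32 35 34
f 34 36 32
f 33 39 35
f 37 33 36
f 37 39 33
f 35 39 34
f 38 36 34
f 34 39 38
f 38 37 36
f 39 37 38
f 41 40 44
f 41 44 42
f 42 44 45
f 42 45 43
f 44 40 46
f 44 46 45
f 45 46 47
f 45 47 43
f 46 40 48
f 46 48 47
f 47 48 49
f 47 49 43
f 48 40 50
f 48 50 49
f 49 50 51
f 49 51 43
f 50 40 52
f 50 52 51
f 51 52 53
f 51 53 43
f 52 40 54
f 52 54 53
f 53 54 55
f 53 55 43
f 54 40 56
f 54 56 55
f 55 56 57
f 55 57 43
f 56 40 58
f 56 58 57
f 57 58 59
f 57 59 43
f 58 40 60
f 58 60 59
f 59 60 61
f 59 61 43
f 60 40 62
f 60 62 61
f 61 62 63
f 61 63 43
f 62 40 64
f 62 64 63
f 63 64 65
f 63 65 43
f 64 40 66
f 64 66 65
f 65 66 67
f 65 67 43
f 66 40 68
f 66 68 67
f 67 68 69
f 67 69 43
f 68 40 70
f 68 70 69
f 69 70 71
f 69 71 43
f 70 40 72
f 70 72 71
f 71 72 73
f 71 73 43
f 72 40 41
f 72 41 73
f 73 41 42
f 73 42 43



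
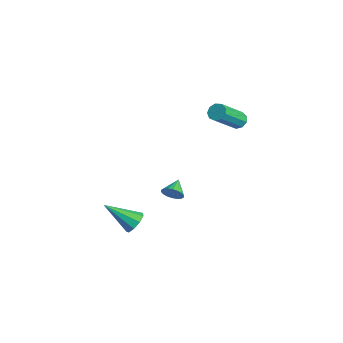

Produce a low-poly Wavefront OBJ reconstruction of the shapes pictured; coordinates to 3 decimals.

v 4.305 -3.058 -2.784
v 4.838 -3.051 -2.346
v 3.395 -4.302 -1.656
v 4.527 -2.716 -2.228
v 4.112 -2.541 -2.37
v 3.788 -2.609 -2.706
v 3.705 -2.886 -3.079
v 3.903 -3.244 -3.313
v 4.289 -3.516 -3.301
v 4.683 -3.573 -3.046
v 4.9 -3.389 -2.669
v 2.254 3.606 1.337
v 2.758 3.604 1.143
v 3.31 2.112 2.589
v 2.806 2.114 2.783
v 2.728 3.855 1.413
v 3.279 2.362 2.859
v 2.476 3.989 1.647
v 3.027 2.496 3.093
v 2.12 3.944 1.737
v 2.672 2.451 3.183
v 1.827 3.741 1.639
v 2.379 2.248 3.085
v 1.734 3.475 1.4
v 2.286 1.983 2.846
v 1.884 3.271 1.132
v 2.436 1.778 2.578
v 2.208 3.223 0.959
v 2.759 1.731 2.405
v 2.553 3.355 0.964
v 3.104 1.862 2.41
v 1.556 0.298 -3.728
v 1.959 0.406 -3.27
v 0.904 0.962 -3.312
v 2.03 0.594 -3.459
v 2.006 0.723 -3.702
v 1.894 0.768 -3.95
v 1.714 0.72 -4.154
v 1.504 0.588 -4.274
v 1.303 0.399 -4.285
v 1.153 0.189 -4.187
v 1.082 0.002 -3.997
v 1.105 -0.128 -3.755
v 1.218 -0.173 -3.507
v 1.398 -0.124 -3.303
v 1.608 0.007 -3.183
v 1.809 0.196 -3.171
f 2 1 4
f 2 4 3
f 4 1 5
f 4 5 3
f 5 1 6
f 5 6 3
f 6 1 7
f 6 7 3
f 7 1 8
f 7 8 3
f 8 1 9
f 8 9 3
f 9 1 10
f 9 10 3
f 10 1 11
f 10 11 3
f 11 1 2
f 11 2 3
f 13 12 16
f 13 16 14
f 14 16 17
f 14 17 15
f 16 12 18
f 16 18 17
f 17 18 19
f 17 19 15
f 18 12 20
f 18 20 19
f 19 20 21
f 19 21 15
f 20 12 22
f 20 22 21
f 21 22 23
f 21 23 15
f 22 12 24
f 22 24 23
f 23 24 25
f 23 25 15
f 24 12 26
f 24 26 25
f 25 26 27
f 25 27 15
f 26 12 28
f 26 28 27
f 27 28 29
f 27 29 15
f 28 12 30
f 28 30 29
f 29 30 31
f 29 31 15
f 30 12 13
f 30 13 31
f 31 13 14
f 31 14 15
f 33 32 35
f 33 35 34
f 35 32 36
f 35 36 34
f 36 32 37
f 36 37 34
f 37 32 38
f 37 38 34
f 38 32 39
f 38 39 34
f 39 32 40
f 39 40 34
f 40 32 41
f 40 41 34
f 41 32 42
f 41 42 34
f 42 32 43
f 42 43 34
f 43 32 44
f 43 44 34
f 44 32 45
f 44 45 34
f 45 32 46
f 45 46 34
f 46 32 47
f 46 47 34
f 47 32 33
f 47 33 34



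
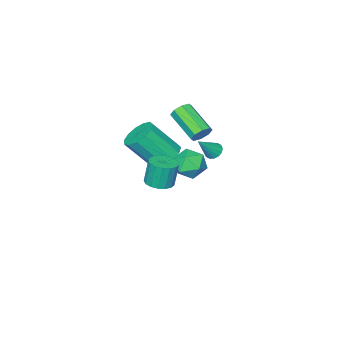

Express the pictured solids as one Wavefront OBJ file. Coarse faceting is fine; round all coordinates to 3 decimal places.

v -3.478 -2.582 -3.238
v -2.596 -2.298 -2.764
v -3.044 -4.202 -3.076
v -2.162 -3.918 -2.602
v -3.077 -3.781 -2.125
v -3.345 -2.78 -2.225
v -2.295 -3.72 -3.615
v -2.563 -2.719 -3.715
v -1.865 -3.002 -2.997
v -2.348 -3.039 -2.076
v -3.292 -3.461 -3.764
v -3.775 -3.498 -2.843
v -1.091 0.305 0.59
v -0.788 0.663 0.344
v -0.089 0.215 1.69
v -0.953 0.81 0.506
v -1.155 0.821 0.691
v -1.34 0.694 0.849
v -1.458 0.463 0.938
v -1.478 0.189 0.933
v -1.394 -0.053 0.837
v -1.228 -0.2 0.674
v -1.026 -0.211 0.489
v -0.841 -0.084 0.331
v -0.723 0.147 0.243
v -0.704 0.421 0.247
v 3.901 1.738 1.335
v 4.446 2.236 1.394
v 4.223 2.319 2.763
v 3.679 1.822 2.705
v 4.158 2.433 1.335
v 3.935 2.516 2.704
v 3.81 2.47 1.276
v 3.588 2.554 2.645
v 3.484 2.34 1.231
v 3.261 2.424 2.6
v 3.253 2.073 1.209
v 3.03 2.156 2.579
v 3.171 1.728 1.217
v 2.948 1.811 2.586
v 3.256 1.386 1.252
v 3.033 1.469 2.621
v 3.489 1.125 1.305
v 3.266 1.208 2.675
v 3.816 1.004 1.366
v 3.593 1.087 2.736
v 4.163 1.051 1.42
v 3.94 1.135 2.789
v 4.45 1.256 1.454
v 4.227 1.34 2.823
v 4.611 1.571 1.461
v 4.388 1.655 2.83
v 4.61 1.925 1.439
v 4.387 2.008 2.809
v -2.543 -2.065 0.033
v -2.253 -2.365 -0.465
v -2.446 -4.135 0.489
v -2.737 -3.835 0.987
v -1.929 -2.214 -0.118
v -2.122 -3.984 0.835
v -1.965 -1.975 0.317
v -2.159 -3.746 1.27
v -2.34 -1.789 0.586
v -2.533 -3.56 1.539
v -2.834 -1.765 0.531
v -3.027 -3.535 1.485
v -3.158 -1.916 0.185
v -3.351 -3.686 1.138
v -3.121 -2.154 -0.25
v -3.315 -3.925 0.703
v -2.747 -2.34 -0.519
v -2.94 -4.111 0.434
v 0.459 -1.49 0.018
v 1.151 -0.825 0.01
v 2.133 -1.824 1.653
v 1.441 -2.49 1.662
v 0.769 -0.644 0.348
v 1.751 -1.643 1.991
v 0.289 -0.731 0.581
v 1.271 -1.731 2.225
v -0.137 -1.06 0.636
v 0.845 -2.06 2.28
v -0.374 -1.525 0.495
v 0.608 -2.525 2.138
v -0.346 -1.979 0.202
v 0.636 -2.979 1.846
v -0.063 -2.278 -0.149
v 0.919 -3.278 1.495
v 0.386 -2.327 -0.447
v 1.368 -3.326 1.197
v 0.858 -2.11 -0.597
v 1.84 -3.11 1.047
v 1.203 -1.696 -0.552
v 2.185 -2.696 1.092
v 1.313 -1.217 -0.326
v 2.295 -2.217 1.318
f 1 12 6
f 1 6 2
f 1 2 8
f 1 8 11
f 1 11 12
f 2 6 10
f 6 12 5
f 12 11 3
f 11 8 7
f 8 2 9
f 4 10 5
f 4 5 3
f 4 3 7
f 4 7 9
f 4 9 10
f 5 10 6
f 3 5 12
f 7 3 11
f 9 7 8
f 10 9 2
f 14 13 16
f 14 16 15
f 16 13 17
f 16 17 15
f 17 13 18
f 17 18 15
f 18 13 19
f 18 19 15
f 19 13 20
f 19 20 15
f 20 13 21
f 20 21 15
f 21 13 22
f 21 22 15
f 22 13 23
f 22 23 15
f 23 13 24
f 23 24 15
f 24 13 25
f 24 25 15
f 25 13 26
f 25 26 15
f 26 13 14
f 26 14 15
f 28 27 31
f 28 31 29
f 29 31 32
f 29 32 30
f 31 27 33
f 31 33 32
f 32 33 34
f 32 34 30
f 33 27 35
f 33 35 34
f 34 35 36
f 34 36 30
f 35 27 37
f 35 37 36
f 36 37 38
f 36 38 30
f 37 27 39
f 37 39 38
f 38 39 40
f 38 40 30
f 39 27 41
f 39 41 40
f 40 41 42
f 40 42 30
f 41 27 43
f 41 43 42
f 42 43 44
f 42 44 30
f 43 27 45
f 43 45 44
f 44 45 46
f 44 46 30
f 45 27 47
f 45 47 46
f 46 47 48
f 46 48 30
f 47 27 49
f 47 49 48
f 48 49 50
f 48 50 30
f 49 27 51
f 49 51 50
f 50 51 52
f 50 52 30
f 51 27 53
f 51 53 52
f 52 53 54
f 52 54 30
f 53 27 28
f 53 28 54
f 54 28 29
f 54 29 30
f 56 55 59
f 56 59 57
f 57 59 60
f 57 60 58
f 59 55 61
f 59 61 60
f 60 61 62
f 60 62 58
f 61 55 63
f 61 63 62
f 62 63 64
f 62 64 58
f 63 55 65
f 63 65 64
f 64 65 66
f 64 66 58
f 65 55 67
f 65 67 66
f 66 67 68
f 66 68 58
f 67 55 69
f 67 69 68
f 68 69 70
f 68 70 58
f 69 55 71
f 69 71 70
f 70 71 72
f 70 72 58
f 71 55 56
f 71 56 72
f 72 56 57
f 72 57 58
f 74 73 77
f 74 77 75
f 75 77 78
f 75 78 76
f 77 73 79
f 77 79 78
f 78 79 80
f 78 80 76
f 79 73 81
f 79 81 80
f 80 81 82
f 80 82 76
f 81 73 83
f 81 83 82
f 82 83 84
f 82 84 76
f 83 73 85
f 83 85 84
f 84 85 86
f 84 86 76
f 85 73 87
f 85 87 86
f 86 87 88
f 86 88 76
f 87 73 89
f 87 89 88
f 88 89 90
f 88 90 76
f 89 73 91
f 89 91 90
f 90 91 92
f 90 92 76
f 91 73 93
f 91 93 92
f 92 93 94
f 92 94 76
f 93 73 95
f 93 95 94
f 94 95 96
f 94 96 76
f 95 73 74
f 95 74 96
f 96 74 75
f 96 75 76



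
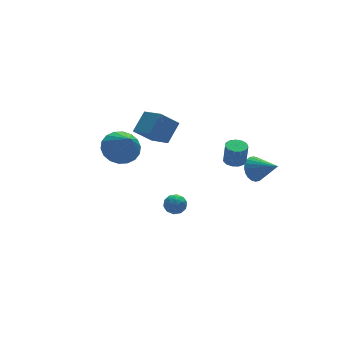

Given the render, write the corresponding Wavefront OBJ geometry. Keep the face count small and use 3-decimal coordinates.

v -2.333 1.783 -0.056
v -1.893 2.48 0.561
v -2.387 0.497 1.436
v -2.34 2.563 0.617
v -2.786 2.492 0.539
v -3.142 2.28 0.344
v -3.339 1.969 0.069
v -3.336 1.622 -0.23
v -3.134 1.307 -0.495
v -2.774 1.086 -0.673
v -2.327 1.003 -0.728
v -1.881 1.074 -0.651
v -1.524 1.286 -0.455
v -1.328 1.596 -0.181
v -1.331 1.944 0.119
v -1.532 2.259 0.383
v -0.382 0.622 -3.772
v -0.054 0.572 -4.321
v -0.246 -0.392 -3.599
v 0.082 -0.442 -4.148
v 0.332 -0.122 -3.652
v 0.249 0.505 -3.759
v -0.549 -0.325 -4.161
v -0.632 0.302 -4.268
v -0.157 -0.013 -4.561
v 0.388 0.113 -4.247
v -0.688 0.067 -3.673
v -0.143 0.193 -3.359
v -0.229 0.686 -4.061
v -0.071 -0.506 -3.859
v 0.077 -0.318 -3.567
v 0.27 -0.347 -3.89
v -0.052 0.647 -3.731
v 0.141 0.618 -4.054
v 0.368 0.21 -3.661
v -0.441 -0.438 -3.866
v -0.248 -0.467 -4.189
v -0.57 0.527 -4.03
v -0.377 0.498 -4.353
v -0.668 -0.03 -4.259
v -0.097 0.313 -4.525
v -0.018 -0.283 -4.424
v -0.389 -0.215 -4.431
v -0.438 0.154 -4.494
v 0.223 0.387 -4.341
v 0.302 -0.209 -4.239
v 0.45 -0.021 -3.948
v 0.401 0.348 -4.011
v 0.162 0.043 -4.482
v -0.602 0.389 -3.681
v -0.523 -0.207 -3.579
v -0.701 -0.168 -3.909
v -0.75 0.201 -3.972
v -0.282 0.463 -3.496
v -0.203 -0.133 -3.395
v 0.138 0.026 -3.426
v 0.089 0.395 -3.489
v -0.462 0.137 -3.438
v -0.26 2.862 -0.359
v 0.662 3.433 0.527
v -0.55 4.218 -0.93
v 0.372 4.789 -0.044
v 0.708 2.691 -1.256
v 1.63 3.262 -0.37
v 0.418 4.047 -1.827
v 1.34 4.618 -0.941
v 2.944 -2.446 -0.577
v 3.474 -2.503 -1.12
v 3.596 -3.594 0.177
v 3.601 -2.309 -0.935
v 3.628 -2.136 -0.695
v 3.551 -2.01 -0.438
v 3.382 -1.951 -0.202
v 3.146 -1.967 -0.023
v 2.88 -2.056 0.072
v 2.623 -2.205 0.068
v 2.415 -2.39 -0.035
v 2.288 -2.584 -0.22
v 2.261 -2.757 -0.459
v 2.338 -2.882 -0.716
v 2.507 -2.941 -0.953
v 2.743 -2.925 -1.132
v 3.009 -2.836 -1.226
v 3.266 -2.688 -1.222
v 1.899 -2.303 0.302
v 2.376 -1.99 0.311
v 2.417 -2.084 1.446
v 1.941 -2.397 1.438
v 2.131 -1.783 0.337
v 2.173 -1.878 1.472
v 1.813 -1.742 0.352
v 1.855 -1.836 1.487
v 1.522 -1.878 0.351
v 1.564 -1.972 1.487
v 1.351 -2.149 0.335
v 1.393 -2.244 1.47
v 1.354 -2.47 0.308
v 1.396 -2.564 1.444
v 1.53 -2.737 0.28
v 1.572 -2.831 1.415
v 1.823 -2.866 0.258
v 1.865 -2.96 1.394
v 2.141 -2.817 0.251
v 2.182 -2.911 1.386
v 2.381 -2.604 0.26
v 2.423 -2.698 1.395
v 2.469 -2.296 0.282
v 2.51 -2.39 1.417
f 2 1 4
f 2 4 3
f 4 1 5
f 4 5 3
f 5 1 6
f 5 6 3
f 6 1 7
f 6 7 3
f 7 1 8
f 7 8 3
f 8 1 9
f 8 9 3
f 9 1 10
f 9 10 3
f 10 1 11
f 10 11 3
f 11 1 12
f 11 12 3
f 12 1 13
f 12 13 3
f 13 1 14
f 13 14 3
f 14 1 15
f 14 15 3
f 15 1 16
f 15 16 3
f 16 1 2
f 16 2 3
f 17 54 33
f 54 28 57
f 33 57 22
f 54 57 33
f 17 33 29
f 33 22 34
f 29 34 18
f 33 34 29
f 17 29 38
f 29 18 39
f 38 39 24
f 29 39 38
f 17 38 50
f 38 24 53
f 50 53 27
f 38 53 50
f 17 50 54
f 50 27 58
f 54 58 28
f 50 58 54
f 18 34 45
f 34 22 48
f 45 48 26
f 34 48 45
f 22 57 35
f 57 28 56
f 35 56 21
f 57 56 35
f 28 58 55
f 58 27 51
f 55 51 19
f 58 51 55
f 27 53 52
f 53 24 40
f 52 40 23
f 53 40 52
f 24 39 44
f 39 18 41
f 44 41 25
f 39 41 44
f 20 46 32
f 46 26 47
f 32 47 21
f 46 47 32
f 20 32 30
f 32 21 31
f 30 31 19
f 32 31 30
f 20 30 37
f 30 19 36
f 37 36 23
f 30 36 37
f 20 37 42
f 37 23 43
f 42 43 25
f 37 43 42
f 20 42 46
f 42 25 49
f 46 49 26
f 42 49 46
f 21 47 35
f 47 26 48
f 35 48 22
f 47 48 35
f 19 31 55
f 31 21 56
f 55 56 28
f 31 56 55
f 23 36 52
f 36 19 51
f 52 51 27
f 36 51 52
f 25 43 44
f 43 23 40
f 44 40 24
f 43 40 44
f 26 49 45
f 49 25 41
f 45 41 18
f 49 41 45
f 60 62 59
f 63 60 59
f 59 62 61
f 61 63 59
f 60 66 62
f 64 60 63
f 64 66 60
f 62 66 61
f 65 63 61
f 61 66 65
f 65 64 63
f 66 64 65
f 68 67 70
f 68 70 69
f 70 67 71
f 70 71 69
f 71 67 72
f 71 72 69
f 72 67 73
f 72 73 69
f 73 67 74
f 73 74 69
f 74 67 75
f 74 75 69
f 75 67 76
f 75 76 69
f 76 67 77
f 76 77 69
f 77 67 78
f 77 78 69
f 78 67 79
f 78 79 69
f 79 67 80
f 79 80 69
f 80 67 81
f 80 81 69
f 81 67 82
f 81 82 69
f 82 67 83
f 82 83 69
f 83 67 84
f 83 84 69
f 84 67 68
f 84 68 69
f 86 85 89
f 86 89 87
f 87 89 90
f 87 90 88
f 89 85 91
f 89 91 90
f 90 91 92
f 90 92 88
f 91 85 93
f 91 93 92
f 92 93 94
f 92 94 88
f 93 85 95
f 93 95 94
f 94 95 96
f 94 96 88
f 95 85 97
f 95 97 96
f 96 97 98
f 96 98 88
f 97 85 99
f 97 99 98
f 98 99 100
f 98 100 88
f 99 85 101
f 99 101 100
f 100 101 102
f 100 102 88
f 101 85 103
f 101 103 102
f 102 103 104
f 102 104 88
f 103 85 105
f 103 105 104
f 104 105 106
f 104 106 88
f 105 85 107
f 105 107 106
f 106 107 108
f 106 108 88
f 107 85 86
f 107 86 108
f 108 86 87
f 108 87 88



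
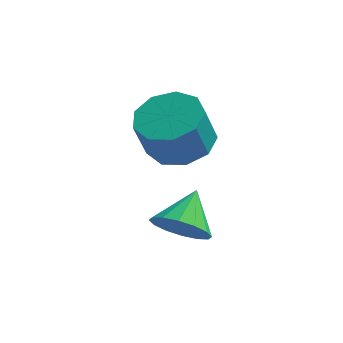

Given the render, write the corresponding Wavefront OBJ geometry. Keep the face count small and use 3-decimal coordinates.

v 2.426 -4.441 2.149
v 2.77 -4.067 1.493
v 2.574 -3.379 2.831
v 2.35 -3.986 1.459
v 1.949 -4.028 1.61
v 1.677 -4.18 1.905
v 1.605 -4.402 2.266
v 1.754 -4.634 2.595
v 2.082 -4.815 2.805
v 2.503 -4.895 2.839
v 2.903 -4.854 2.689
v 3.175 -4.702 2.393
v 3.247 -4.48 2.032
v 3.099 -4.247 1.703
v 1.679 -1.547 3.18
v 2.263 -0.835 3.514
v 2.025 -1.221 4.754
v 1.441 -1.933 4.42
v 1.634 -0.61 3.463
v 1.396 -0.996 4.703
v 1.025 -0.824 3.28
v 0.787 -1.21 4.52
v 0.723 -1.376 3.05
v 0.485 -1.762 4.289
v 0.868 -2.008 2.881
v 0.63 -2.394 4.12
v 1.392 -2.425 2.852
v 1.154 -2.811 4.091
v 2.051 -2.43 2.976
v 1.813 -2.817 4.216
v 2.536 -2.023 3.197
v 2.297 -2.409 4.436
v 2.619 -1.393 3.409
v 2.381 -1.779 4.649
f 2 1 4
f 2 4 3
f 4 1 5
f 4 5 3
f 5 1 6
f 5 6 3
f 6 1 7
f 6 7 3
f 7 1 8
f 7 8 3
f 8 1 9
f 8 9 3
f 9 1 10
f 9 10 3
f 10 1 11
f 10 11 3
f 11 1 12
f 11 12 3
f 12 1 13
f 12 13 3
f 13 1 14
f 13 14 3
f 14 1 2
f 14 2 3
f 16 15 19
f 16 19 17
f 17 19 20
f 17 20 18
f 19 15 21
f 19 21 20
f 20 21 22
f 20 22 18
f 21 15 23
f 21 23 22
f 22 23 24
f 22 24 18
f 23 15 25
f 23 25 24
f 24 25 26
f 24 26 18
f 25 15 27
f 25 27 26
f 26 27 28
f 26 28 18
f 27 15 29
f 27 29 28
f 28 29 30
f 28 30 18
f 29 15 31
f 29 31 30
f 30 31 32
f 30 32 18
f 31 15 33
f 31 33 32
f 32 33 34
f 32 34 18
f 33 15 16
f 33 16 34
f 34 16 17
f 34 17 18



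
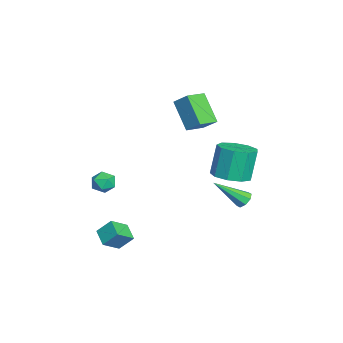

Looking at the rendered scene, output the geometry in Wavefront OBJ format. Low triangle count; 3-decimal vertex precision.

v -2.722 1.983 -1.397
v -1.868 2.467 -1.27
v -2.284 2.762 0.404
v -3.138 2.277 0.277
v -2.352 2.898 -1.466
v -2.768 3.193 0.208
v -3.009 2.901 -1.63
v -3.425 3.196 0.044
v -3.531 2.474 -1.685
v -3.948 2.769 -0.011
v -3.675 1.817 -1.605
v -4.092 2.112 0.069
v -3.373 1.238 -1.428
v -3.79 1.532 0.246
v -2.766 1.007 -1.236
v -3.183 1.301 0.438
v -2.138 1.233 -1.12
v -2.555 1.527 0.554
v -1.783 1.809 -1.133
v -2.2 2.104 0.541
v -2.614 0.691 1.867
v -3.609 0.073 3.194
v -2.152 1.332 2.512
v -3.147 0.714 3.839
v -1.853 -0.074 2.081
v -2.848 -0.692 3.408
v -1.391 0.567 2.726
v -2.386 -0.051 4.053
v -0.363 2.598 -1.597
v 0.132 2.669 -1.616
v -0.117 1.202 -0.363
v -0.036 2.88 -1.344
v -0.396 2.925 -1.22
v -0.736 2.78 -1.318
v -0.858 2.528 -1.579
v -0.69 2.317 -1.85
v -0.33 2.271 -1.974
v 0.01 2.417 -1.877
v 1.079 -3.282 -3.164
v 1.647 -3.961 -2.564
v 1.129 -2.617 -2.459
v 1.697 -3.297 -1.859
v 1.883 -2.943 -3.541
v 2.451 -3.623 -2.941
v 1.933 -2.279 -2.836
v 2.501 -2.958 -2.236
v 0.743 -3.174 0.488
v 1.216 -3.14 0.056
v 0.684 -4.2 0.344
v 1.157 -4.166 -0.088
v 1.281 -4.06 0.532
v 1.318 -3.426 0.621
v 0.582 -3.914 -0.221
v 0.619 -3.28 -0.132
v 1.117 -3.597 -0.382
v 1.548 -3.688 0.083
v 0.352 -3.652 0.317
v 0.783 -3.743 0.782
f 2 1 5
f 2 5 3
f 3 5 6
f 3 6 4
f 5 1 7
f 5 7 6
f 6 7 8
f 6 8 4
f 7 1 9
f 7 9 8
f 8 9 10
f 8 10 4
f 9 1 11
f 9 11 10
f 10 11 12
f 10 12 4
f 11 1 13
f 11 13 12
f 12 13 14
f 12 14 4
f 13 1 15
f 13 15 14
f 14 15 16
f 14 16 4
f 15 1 17
f 15 17 16
f 16 17 18
f 16 18 4
f 17 1 19
f 17 19 18
f 18 19 20
f 18 20 4
f 19 1 2
f 19 2 20
f 20 2 3
f 20 3 4
f 22 24 21
f 25 22 21
f 21 24 23
f 23 25 21
f 22 28 24
f 26 22 25
f 26 28 22
f 24 28 23
f 27 25 23
f 23 28 27
f 27 26 25
f 28 26 27
f 30 29 32
f 30 32 31
f 32 29 33
f 32 33 31
f 33 29 34
f 33 34 31
f 34 29 35
f 34 35 31
f 35 29 36
f 35 36 31
f 36 29 37
f 36 37 31
f 37 29 38
f 37 38 31
f 38 29 30
f 38 30 31
f 40 42 39
f 43 40 39
f 39 42 41
f 41 43 39
f 40 46 42
f 44 40 43
f 44 46 40
f 42 46 41
f 45 43 41
f 41 46 45
f 45 44 43
f 46 44 45
f 47 58 52
f 47 52 48
f 47 48 54
f 47 54 57
f 47 57 58
f 48 52 56
f 52 58 51
f 58 57 49
f 57 54 53
f 54 48 55
f 50 56 51
f 50 51 49
f 50 49 53
f 50 53 55
f 50 55 56
f 51 56 52
f 49 51 58
f 53 49 57
f 55 53 54
f 56 55 48



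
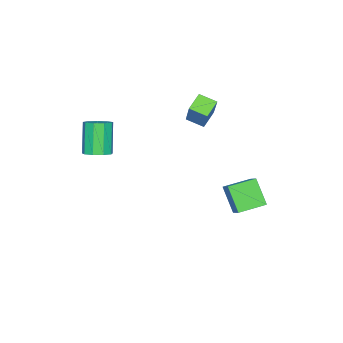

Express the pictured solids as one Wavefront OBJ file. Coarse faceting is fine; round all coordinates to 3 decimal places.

v 2.074 -1.957 2.412
v 2.696 -2.272 2.627
v 1.908 -2.738 4.223
v 1.286 -2.423 4.008
v 2.691 -1.792 2.765
v 1.904 -2.259 4.361
v 2.398 -1.389 2.738
v 1.61 -1.856 4.334
v 1.952 -1.252 2.558
v 1.165 -1.718 4.154
v 1.564 -1.444 2.31
v 0.776 -1.911 3.906
v 1.414 -1.877 2.11
v 0.626 -2.343 3.706
v 1.573 -2.346 2.051
v 0.785 -2.813 3.647
v 1.966 -2.634 2.161
v 1.178 -3.1 3.757
v 2.41 -2.605 2.389
v 1.622 -3.071 3.985
v -3.447 0.596 1.991
v -3.267 -0.333 2.316
v -4.37 0.599 2.512
v -4.19 -0.329 2.837
v -2.57 1.309 3.543
v -2.39 0.381 3.868
v -3.493 1.313 4.064
v -3.313 0.384 4.389
v -3.401 2.368 -3.766
v -3.866 1.469 -2.45
v -4.639 3.267 -3.589
v -5.104 2.368 -2.273
v -2.876 2.972 -3.167
v -3.341 2.073 -1.851
v -4.114 3.871 -2.99
v -4.579 2.972 -1.674
f 2 1 5
f 2 5 3
f 3 5 6
f 3 6 4
f 5 1 7
f 5 7 6
f 6 7 8
f 6 8 4
f 7 1 9
f 7 9 8
f 8 9 10
f 8 10 4
f 9 1 11
f 9 11 10
f 10 11 12
f 10 12 4
f 11 1 13
f 11 13 12
f 12 13 14
f 12 14 4
f 13 1 15
f 13 15 14
f 14 15 16
f 14 16 4
f 15 1 17
f 15 17 16
f 16 17 18
f 16 18 4
f 17 1 19
f 17 19 18
f 18 19 20
f 18 20 4
f 19 1 2
f 19 2 20
f 20 2 3
f 20 3 4
f 22 24 21
f 25 22 21
f 21 24 23
f 23 25 21
f 22 28 24
f 26 22 25
f 26 28 22
f 24 28 23
f 27 25 23
f 23 28 27
f 27 26 25
f 28 26 27
f 30 32 29
f 33 30 29
f 29 32 31
f 31 33 29
f 30 36 32
f 34 30 33
f 34 36 30
f 32 36 31
f 35 33 31
f 31 36 35
f 35 34 33
f 36 34 35



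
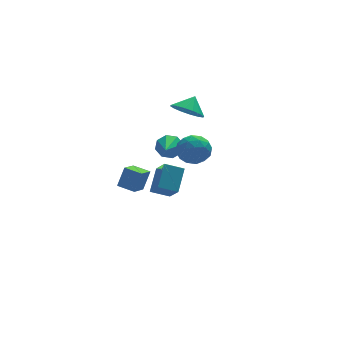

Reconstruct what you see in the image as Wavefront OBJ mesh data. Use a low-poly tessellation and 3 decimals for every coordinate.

v 2.06 2.706 -0.643
v 2.532 2.798 -0.016
v 1.32 1.154 0.143
v 2.003 3.083 0.049
v 1.508 3.147 -0.291
v 1.335 2.953 -0.837
v 1.588 2.614 -1.269
v 2.117 2.329 -1.334
v 2.613 2.264 -0.994
v 2.785 2.458 -0.448
v -0.274 1.625 -3.048
v 0.212 1.847 -1.874
v -0.983 2.4 -2.901
v -0.496 2.621 -1.727
v 0.456 2.379 -3.493
v 0.943 2.6 -2.319
v -0.252 3.153 -3.346
v 0.234 3.375 -2.172
v 0.954 -2.698 2.41
v 1.431 -2.521 3.22
v 1.129 -4.219 2.64
v 1.606 -4.042 3.45
v 0.669 -3.857 3.396
v 0.561 -2.917 3.254
v 1.999 -3.823 2.606
v 1.891 -2.883 2.464
v 2.077 -3.216 3.341
v 1.255 -3.237 3.83
v 1.305 -3.503 2.03
v 0.483 -3.524 2.519
v 1.177 -2.476 2.795
v 1.383 -4.264 3.065
v 0.832 -4.155 3.034
v 1.112 -4.051 3.51
v 0.666 -2.709 2.815
v 0.946 -2.604 3.291
v 0.498 -3.39 3.395
v 1.614 -4.136 2.569
v 1.894 -4.031 3.045
v 1.448 -2.689 2.35
v 1.728 -2.585 2.826
v 2.062 -3.35 2.465
v 1.837 -2.78 3.342
v 1.94 -3.674 3.477
v 2.171 -3.546 2.981
v 2.108 -2.993 2.898
v 1.354 -2.793 3.629
v 1.457 -3.687 3.765
v 0.906 -3.578 3.733
v 0.842 -3.025 3.65
v 1.734 -3.201 3.701
v 1.103 -3.053 2.095
v 1.206 -3.947 2.231
v 1.718 -3.715 2.21
v 1.654 -3.162 2.127
v 0.62 -3.066 2.383
v 0.723 -3.96 2.518
v 0.452 -3.747 2.962
v 0.389 -3.194 2.879
v 0.826 -3.539 2.159
v 2.22 3.11 -4.917
v 2.323 2.008 -3.875
v 1.171 3.41 -4.495
v 1.274 2.309 -3.453
v 2.946 4.171 -3.867
v 3.049 3.07 -2.825
v 1.897 4.472 -3.445
v 2 3.37 -2.403
v 3.239 3.223 1.596
v 3.627 3.845 0.916
v 3.861 3.697 2.384
v 3.21 4.09 1.098
v 2.8 4.103 1.414
v 2.508 3.881 1.779
v 2.411 3.482 2.094
v 2.537 3.014 2.276
v 2.85 2.602 2.276
v 3.268 2.357 2.094
v 3.678 2.343 1.778
v 3.97 2.566 1.413
v 4.066 2.965 1.098
v 3.941 3.433 0.916
f 2 1 4
f 2 4 3
f 4 1 5
f 4 5 3
f 5 1 6
f 5 6 3
f 6 1 7
f 6 7 3
f 7 1 8
f 7 8 3
f 8 1 9
f 8 9 3
f 9 1 10
f 9 10 3
f 10 1 2
f 10 2 3
f 12 14 11
f 15 12 11
f 11 14 13
f 13 15 11
f 12 18 14
f 16 12 15
f 16 18 12
f 14 18 13
f 17 15 13
f 13 18 17
f 17 16 15
f 18 16 17
f 19 56 35
f 56 30 59
f 35 59 24
f 56 59 35
f 19 35 31
f 35 24 36
f 31 36 20
f 35 36 31
f 19 31 40
f 31 20 41
f 40 41 26
f 31 41 40
f 19 40 52
f 40 26 55
f 52 55 29
f 40 55 52
f 19 52 56
f 52 29 60
f 56 60 30
f 52 60 56
f 20 36 47
f 36 24 50
f 47 50 28
f 36 50 47
f 24 59 37
f 59 30 58
f 37 58 23
f 59 58 37
f 30 60 57
f 60 29 53
f 57 53 21
f 60 53 57
f 29 55 54
f 55 26 42
f 54 42 25
f 55 42 54
f 26 41 46
f 41 20 43
f 46 43 27
f 41 43 46
f 22 48 34
f 48 28 49
f 34 49 23
f 48 49 34
f 22 34 32
f 34 23 33
f 32 33 21
f 34 33 32
f 22 32 39
f 32 21 38
f 39 38 25
f 32 38 39
f 22 39 44
f 39 25 45
f 44 45 27
f 39 45 44
f 22 44 48
f 44 27 51
f 48 51 28
f 44 51 48
f 23 49 37
f 49 28 50
f 37 50 24
f 49 50 37
f 21 33 57
f 33 23 58
f 57 58 30
f 33 58 57
f 25 38 54
f 38 21 53
f 54 53 29
f 38 53 54
f 27 45 46
f 45 25 42
f 46 42 26
f 45 42 46
f 28 51 47
f 51 27 43
f 47 43 20
f 51 43 47
f 62 64 61
f 65 62 61
f 61 64 63
f 63 65 61
f 62 68 64
f 66 62 65
f 66 68 62
f 64 68 63
f 67 65 63
f 63 68 67
f 67 66 65
f 68 66 67
f 70 69 72
f 70 72 71
f 72 69 73
f 72 73 71
f 73 69 74
f 73 74 71
f 74 69 75
f 74 75 71
f 75 69 76
f 75 76 71
f 76 69 77
f 76 77 71
f 77 69 78
f 77 78 71
f 78 69 79
f 78 79 71
f 79 69 80
f 79 80 71
f 80 69 81
f 80 81 71
f 81 69 82
f 81 82 71
f 82 69 70
f 82 70 71



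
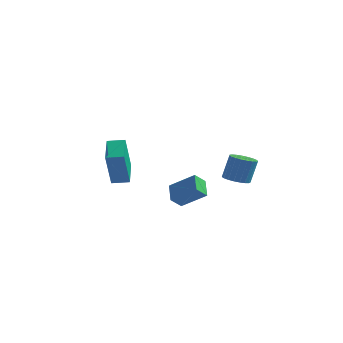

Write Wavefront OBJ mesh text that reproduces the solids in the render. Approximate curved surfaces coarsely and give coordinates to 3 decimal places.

v 3.054 3.324 1.892
v 3.569 3.824 1.676
v 3.821 4.177 3.091
v 3.306 3.676 3.308
v 3.309 3.996 1.679
v 3.561 4.349 3.094
v 3.004 4.052 1.72
v 3.257 4.405 3.135
v 2.709 3.982 1.79
v 2.961 4.334 3.205
v 2.473 3.798 1.878
v 2.725 4.15 3.293
v 2.337 3.532 1.968
v 2.59 3.885 3.383
v 2.326 3.23 2.046
v 2.578 3.583 3.461
v 2.44 2.944 2.097
v 2.692 3.297 3.512
v 2.66 2.724 2.112
v 2.913 3.077 3.527
v 2.949 2.608 2.09
v 3.201 2.96 3.505
v 3.255 2.615 2.033
v 3.508 2.968 3.448
v 3.527 2.745 1.952
v 3.78 3.098 3.367
v 3.717 2.975 1.861
v 3.969 3.328 3.276
v 3.792 3.265 1.775
v 4.045 3.618 3.19
v 3.74 3.565 1.71
v 3.992 3.918 3.125
v -1.498 -1.529 2.509
v -1.355 -2.39 4.518
v -2.129 -0.184 3.13
v -1.987 -1.045 5.139
v -0.653 -1.175 2.601
v -0.511 -2.036 4.61
v -1.285 0.17 3.222
v -1.142 -0.691 5.231
v 2.905 -3.875 2.911
v 2.426 -3.058 3.49
v 3.199 -3.325 2.378
v 2.72 -2.508 2.957
v 4.18 -3.732 3.763
v 3.701 -2.915 4.342
v 4.474 -3.182 3.23
v 3.995 -2.365 3.809
f 2 1 5
f 2 5 3
f 3 5 6
f 3 6 4
f 5 1 7
f 5 7 6
f 6 7 8
f 6 8 4
f 7 1 9
f 7 9 8
f 8 9 10
f 8 10 4
f 9 1 11
f 9 11 10
f 10 11 12
f 10 12 4
f 11 1 13
f 11 13 12
f 12 13 14
f 12 14 4
f 13 1 15
f 13 15 14
f 14 15 16
f 14 16 4
f 15 1 17
f 15 17 16
f 16 17 18
f 16 18 4
f 17 1 19
f 17 19 18
f 18 19 20
f 18 20 4
f 19 1 21
f 19 21 20
f 20 21 22
f 20 22 4
f 21 1 23
f 21 23 22
f 22 23 24
f 22 24 4
f 23 1 25
f 23 25 24
f 24 25 26
f 24 26 4
f 25 1 27
f 25 27 26
f 26 27 28
f 26 28 4
f 27 1 29
f 27 29 28
f 28 29 30
f 28 30 4
f 29 1 31
f 29 31 30
f 30 31 32
f 30 32 4
f 31 1 2
f 31 2 32
f 32 2 3
f 32 3 4
f 34 36 33
f 37 34 33
f 33 36 35
f 35 37 33
f 34 40 36
f 38 34 37
f 38 40 34
f 36 40 35
f 39 37 35
f 35 40 39
f 39 38 37
f 40 38 39
f 42 44 41
f 45 42 41
f 41 44 43
f 43 45 41
f 42 48 44
f 46 42 45
f 46 48 42
f 44 48 43
f 47 45 43
f 43 48 47
f 47 46 45
f 48 46 47

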